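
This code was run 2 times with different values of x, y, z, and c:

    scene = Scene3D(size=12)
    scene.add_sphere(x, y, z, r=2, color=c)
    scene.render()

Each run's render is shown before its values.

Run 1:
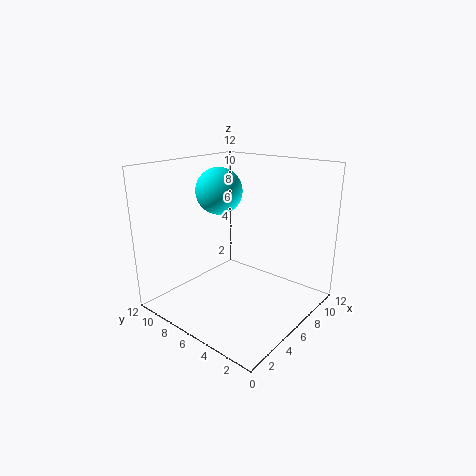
x = 6.5, y = 8.5, z = 9.5, c = 'cyan'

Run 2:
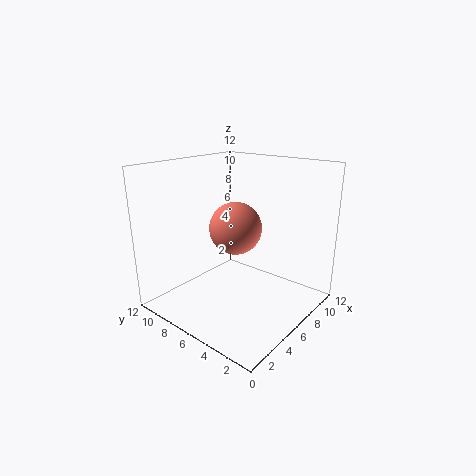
x = 4.5, y = 5, z = 7.5, c = 'salmon'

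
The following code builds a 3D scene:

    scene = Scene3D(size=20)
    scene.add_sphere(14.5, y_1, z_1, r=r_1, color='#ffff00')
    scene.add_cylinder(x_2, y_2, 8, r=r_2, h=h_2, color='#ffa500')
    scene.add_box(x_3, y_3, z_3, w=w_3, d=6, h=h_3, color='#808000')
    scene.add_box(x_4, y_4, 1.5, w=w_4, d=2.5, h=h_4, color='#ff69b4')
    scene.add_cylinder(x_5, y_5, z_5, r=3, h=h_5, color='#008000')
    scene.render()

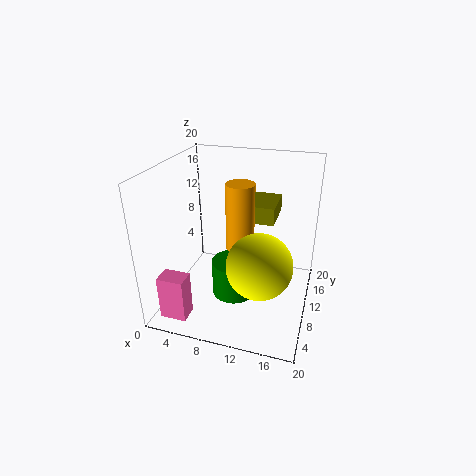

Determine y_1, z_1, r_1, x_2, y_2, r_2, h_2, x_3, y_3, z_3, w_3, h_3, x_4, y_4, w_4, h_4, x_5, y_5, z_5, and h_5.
y_1 = 4
z_1 = 10
r_1 = 4
x_2 = 10
y_2 = 11
r_2 = 2
h_2 = 9.5
x_3 = 8.5
y_3 = 12
z_3 = 11.5
w_3 = 6
h_3 = 2.5
x_4 = 2
y_4 = 1
w_4 = 3.5
h_4 = 6
x_5 = 10
y_5 = 8
z_5 = 2.5
h_5 = 5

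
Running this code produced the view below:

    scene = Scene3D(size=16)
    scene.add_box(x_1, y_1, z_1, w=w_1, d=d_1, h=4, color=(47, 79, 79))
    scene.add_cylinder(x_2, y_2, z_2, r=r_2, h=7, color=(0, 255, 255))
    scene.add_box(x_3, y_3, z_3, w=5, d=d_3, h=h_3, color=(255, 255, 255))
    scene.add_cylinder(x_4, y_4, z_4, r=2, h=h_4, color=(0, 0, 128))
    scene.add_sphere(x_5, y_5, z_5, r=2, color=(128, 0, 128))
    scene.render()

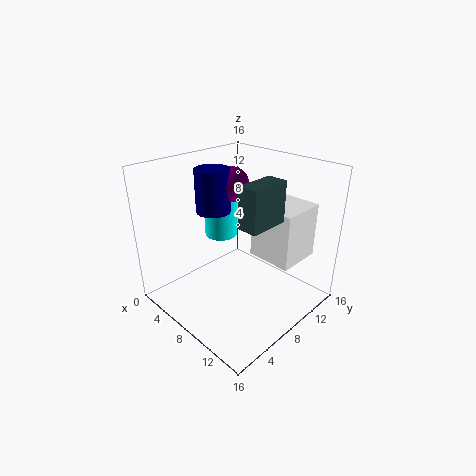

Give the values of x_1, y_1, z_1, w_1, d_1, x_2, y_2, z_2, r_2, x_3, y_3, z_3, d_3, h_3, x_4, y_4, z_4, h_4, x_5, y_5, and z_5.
x_1 = 12
y_1 = 4
z_1 = 12
w_1 = 2
d_1 = 4
x_2 = 3
y_2 = 10
z_2 = 6
r_2 = 2
x_3 = 9
y_3 = 9
z_3 = 6
d_3 = 5
h_3 = 6
x_4 = 4
y_4 = 8
z_4 = 10
h_4 = 5
x_5 = 5
y_5 = 10
z_5 = 13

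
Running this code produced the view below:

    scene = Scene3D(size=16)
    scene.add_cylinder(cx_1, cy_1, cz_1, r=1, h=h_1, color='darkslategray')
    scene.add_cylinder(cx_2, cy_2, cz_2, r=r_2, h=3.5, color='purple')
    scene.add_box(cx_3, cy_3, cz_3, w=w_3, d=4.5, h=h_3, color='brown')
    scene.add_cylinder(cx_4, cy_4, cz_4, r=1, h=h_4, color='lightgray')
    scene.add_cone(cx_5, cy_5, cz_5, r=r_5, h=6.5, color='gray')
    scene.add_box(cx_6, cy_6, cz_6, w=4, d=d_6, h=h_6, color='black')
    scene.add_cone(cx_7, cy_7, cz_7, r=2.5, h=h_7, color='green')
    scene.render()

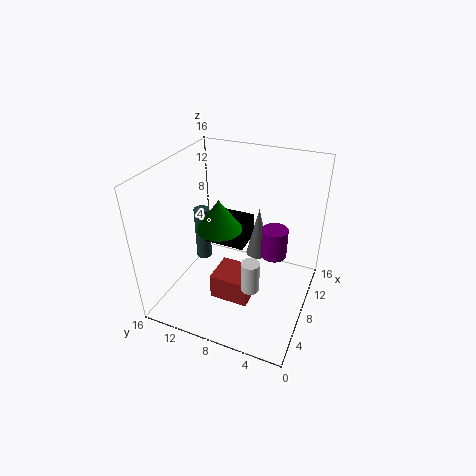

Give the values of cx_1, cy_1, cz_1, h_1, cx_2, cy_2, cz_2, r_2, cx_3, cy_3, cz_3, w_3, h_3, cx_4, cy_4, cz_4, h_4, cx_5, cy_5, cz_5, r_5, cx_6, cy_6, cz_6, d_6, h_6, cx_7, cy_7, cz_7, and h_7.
cx_1 = 11.5
cy_1 = 14.5
cz_1 = 1.5
h_1 = 7
cx_2 = 10.5
cy_2 = 4.5
cz_2 = 5
r_2 = 1.5
cx_3 = 5.5
cy_3 = 6
cz_3 = 0.5
w_3 = 4
h_3 = 3
cx_4 = 5.5
cy_4 = 5.5
cz_4 = 3.5
h_4 = 3.5
cx_5 = 13.5
cy_5 = 7.5
cz_5 = 2.5
r_5 = 1.5
cx_6 = 10.5
cy_6 = 8.5
cz_6 = 4.5
d_6 = 5
h_6 = 3
cx_7 = 7.5
cy_7 = 10
cz_7 = 9
h_7 = 3.5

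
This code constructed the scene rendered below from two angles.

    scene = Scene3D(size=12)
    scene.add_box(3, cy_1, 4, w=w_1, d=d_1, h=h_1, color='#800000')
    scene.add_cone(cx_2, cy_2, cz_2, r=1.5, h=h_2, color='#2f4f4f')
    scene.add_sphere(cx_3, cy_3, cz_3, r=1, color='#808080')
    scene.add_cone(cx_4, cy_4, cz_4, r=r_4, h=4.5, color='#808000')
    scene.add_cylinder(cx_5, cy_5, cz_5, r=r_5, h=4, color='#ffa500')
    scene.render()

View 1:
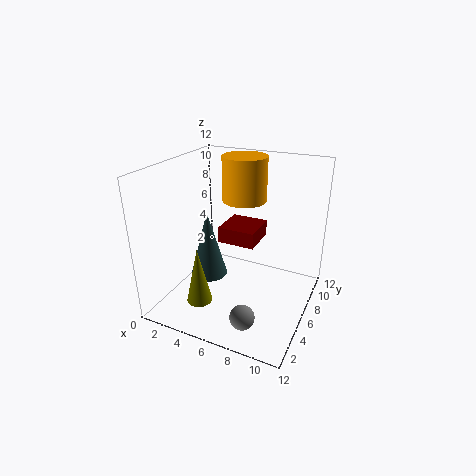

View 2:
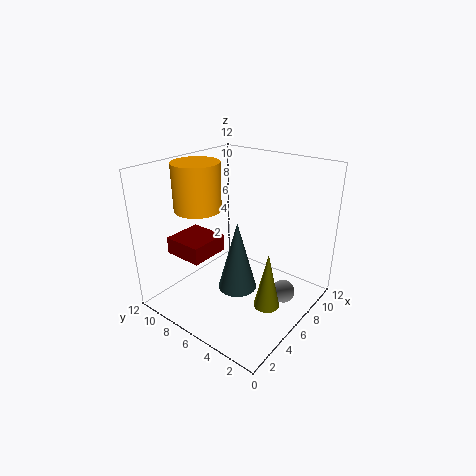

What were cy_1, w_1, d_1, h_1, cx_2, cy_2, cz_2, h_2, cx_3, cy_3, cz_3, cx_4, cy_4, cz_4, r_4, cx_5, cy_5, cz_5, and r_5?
cy_1 = 8
w_1 = 3.5
d_1 = 3.5
h_1 = 1.5
cx_2 = 4
cy_2 = 4.5
cz_2 = 3
h_2 = 5.5
cx_3 = 8
cy_3 = 2.5
cz_3 = 1
cx_4 = 4.5
cy_4 = 2
cz_4 = 2
r_4 = 1
cx_5 = 5
cy_5 = 9.5
cz_5 = 8
r_5 = 2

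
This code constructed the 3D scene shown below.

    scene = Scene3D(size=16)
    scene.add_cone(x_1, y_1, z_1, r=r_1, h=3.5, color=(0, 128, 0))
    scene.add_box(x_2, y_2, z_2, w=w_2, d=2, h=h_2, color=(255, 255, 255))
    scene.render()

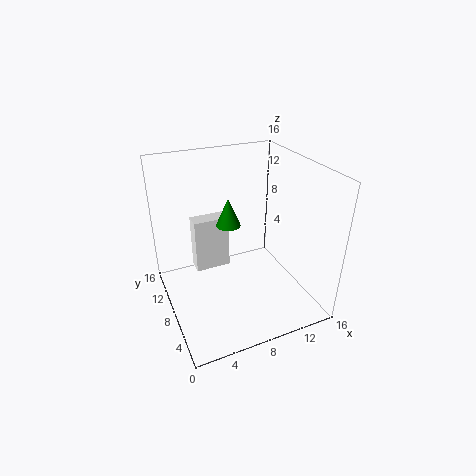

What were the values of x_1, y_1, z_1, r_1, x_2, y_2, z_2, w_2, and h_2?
x_1 = 8.5, y_1 = 12, z_1 = 7.5, r_1 = 1.5, x_2 = 4.5, y_2 = 13, z_2 = 1, w_2 = 4.5, h_2 = 7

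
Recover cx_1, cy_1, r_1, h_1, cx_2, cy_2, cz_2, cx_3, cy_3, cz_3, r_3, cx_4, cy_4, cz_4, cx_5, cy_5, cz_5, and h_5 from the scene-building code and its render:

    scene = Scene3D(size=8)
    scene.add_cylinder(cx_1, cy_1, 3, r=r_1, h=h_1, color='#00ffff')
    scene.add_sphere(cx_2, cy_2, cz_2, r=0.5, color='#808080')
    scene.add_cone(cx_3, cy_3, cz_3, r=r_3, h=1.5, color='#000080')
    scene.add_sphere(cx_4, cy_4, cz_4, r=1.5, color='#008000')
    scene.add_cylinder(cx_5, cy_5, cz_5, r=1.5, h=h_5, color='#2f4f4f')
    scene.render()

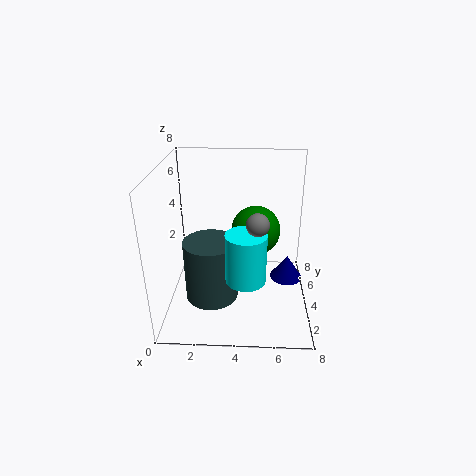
cx_1 = 4.5; cy_1 = 1.5; r_1 = 1; h_1 = 2.5; cx_2 = 5; cy_2 = 0.5; cz_2 = 6.5; cx_3 = 7; cy_3 = 5.5; cz_3 = 0.5; r_3 = 1; cx_4 = 5; cy_4 = 6; cz_4 = 3.5; cx_5 = 2.5; cy_5 = 3.5; cz_5 = 0.5; h_5 = 3.5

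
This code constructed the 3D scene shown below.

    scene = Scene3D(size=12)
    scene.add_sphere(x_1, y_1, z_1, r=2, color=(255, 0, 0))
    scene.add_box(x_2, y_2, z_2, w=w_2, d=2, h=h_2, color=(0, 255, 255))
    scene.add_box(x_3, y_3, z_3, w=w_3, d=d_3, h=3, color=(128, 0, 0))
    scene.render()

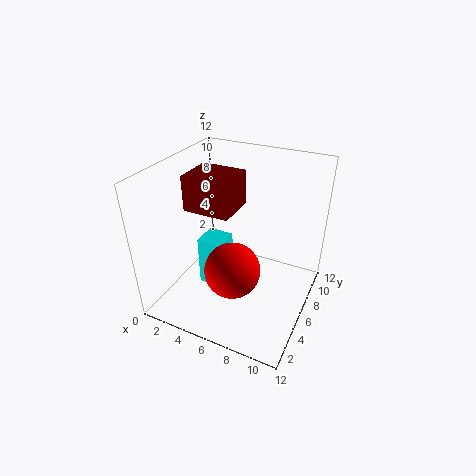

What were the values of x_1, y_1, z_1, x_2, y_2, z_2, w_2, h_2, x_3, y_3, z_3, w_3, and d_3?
x_1 = 7.5, y_1 = 2, z_1 = 6, x_2 = 4, y_2 = 3, z_2 = 3, w_2 = 2, h_2 = 4, x_3 = 1.5, y_3 = 5, z_3 = 8, w_3 = 4, d_3 = 3.5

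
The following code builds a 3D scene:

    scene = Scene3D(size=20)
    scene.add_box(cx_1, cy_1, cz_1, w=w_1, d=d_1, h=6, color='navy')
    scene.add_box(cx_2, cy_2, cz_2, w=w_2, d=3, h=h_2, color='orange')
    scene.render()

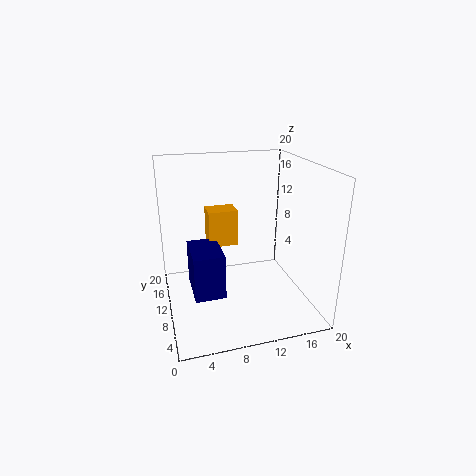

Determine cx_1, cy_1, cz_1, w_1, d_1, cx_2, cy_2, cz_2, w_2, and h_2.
cx_1 = 3, cy_1 = 5, cz_1 = 4, w_1 = 4, d_1 = 6, cx_2 = 6, cy_2 = 10, cz_2 = 9, w_2 = 4, h_2 = 5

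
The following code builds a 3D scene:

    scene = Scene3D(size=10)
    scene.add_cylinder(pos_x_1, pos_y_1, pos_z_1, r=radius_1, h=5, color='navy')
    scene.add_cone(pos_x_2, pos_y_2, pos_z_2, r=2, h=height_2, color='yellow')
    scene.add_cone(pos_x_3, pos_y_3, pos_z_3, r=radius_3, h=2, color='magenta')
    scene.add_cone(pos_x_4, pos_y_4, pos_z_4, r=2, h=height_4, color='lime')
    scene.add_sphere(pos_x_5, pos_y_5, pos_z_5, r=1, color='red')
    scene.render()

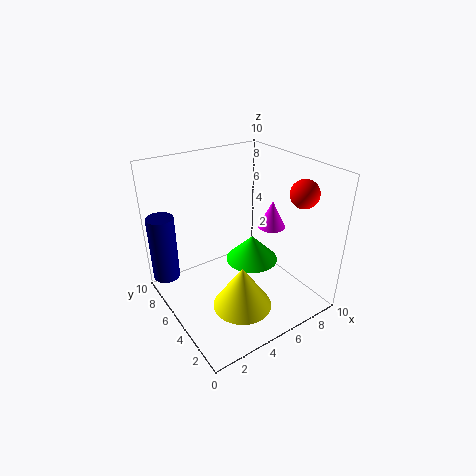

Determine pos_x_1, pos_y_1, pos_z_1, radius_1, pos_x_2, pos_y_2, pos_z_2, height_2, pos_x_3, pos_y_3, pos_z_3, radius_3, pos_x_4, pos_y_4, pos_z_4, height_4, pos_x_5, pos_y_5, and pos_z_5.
pos_x_1 = 1; pos_y_1 = 9; pos_z_1 = 1; radius_1 = 1; pos_x_2 = 4; pos_y_2 = 3; pos_z_2 = 1; height_2 = 3; pos_x_3 = 8; pos_y_3 = 5; pos_z_3 = 5; radius_3 = 1; pos_x_4 = 7; pos_y_4 = 6; pos_z_4 = 2; height_4 = 2; pos_x_5 = 9; pos_y_5 = 3; pos_z_5 = 8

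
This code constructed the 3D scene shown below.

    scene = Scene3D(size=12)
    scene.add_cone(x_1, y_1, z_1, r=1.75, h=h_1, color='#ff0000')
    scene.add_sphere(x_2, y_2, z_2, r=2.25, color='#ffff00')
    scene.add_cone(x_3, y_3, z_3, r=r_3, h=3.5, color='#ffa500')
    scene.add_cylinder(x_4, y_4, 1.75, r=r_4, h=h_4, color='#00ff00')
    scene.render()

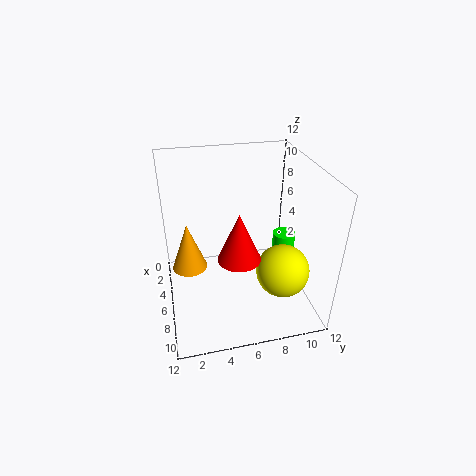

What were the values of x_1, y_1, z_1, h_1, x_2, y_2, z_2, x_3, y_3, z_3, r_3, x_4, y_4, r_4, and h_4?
x_1 = 7.5; y_1 = 5.75; z_1 = 5; h_1 = 4; x_2 = 7.75; y_2 = 9.5; z_2 = 3.25; x_3 = 8.5; y_3 = 1.75; z_3 = 5.75; r_3 = 1.25; x_4 = 5; y_4 = 10.5; r_4 = 1; h_4 = 3.5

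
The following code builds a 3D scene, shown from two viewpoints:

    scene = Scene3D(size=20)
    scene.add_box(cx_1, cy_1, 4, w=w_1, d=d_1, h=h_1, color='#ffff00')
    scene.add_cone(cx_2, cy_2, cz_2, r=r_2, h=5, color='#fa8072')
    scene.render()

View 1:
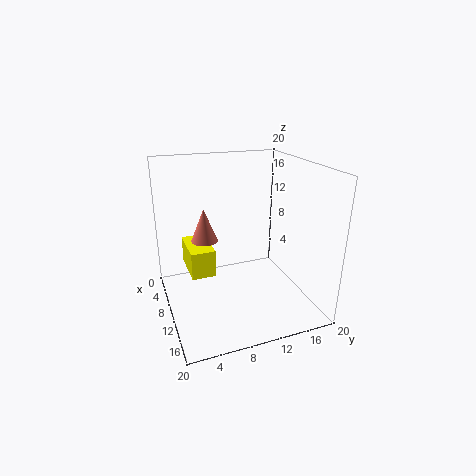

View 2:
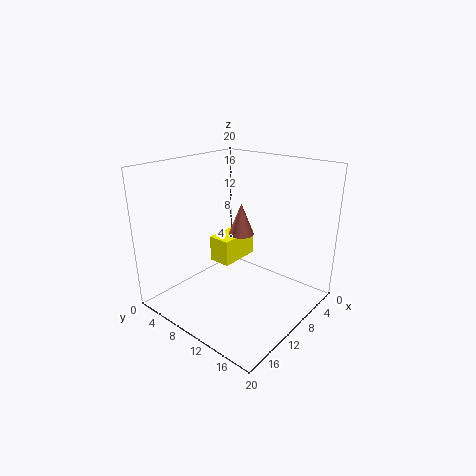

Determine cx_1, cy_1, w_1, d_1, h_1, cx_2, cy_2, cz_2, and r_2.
cx_1 = 2.5
cy_1 = 3.5
w_1 = 6.5
d_1 = 3.5
h_1 = 4
cx_2 = 5
cy_2 = 6.5
cz_2 = 8
r_2 = 2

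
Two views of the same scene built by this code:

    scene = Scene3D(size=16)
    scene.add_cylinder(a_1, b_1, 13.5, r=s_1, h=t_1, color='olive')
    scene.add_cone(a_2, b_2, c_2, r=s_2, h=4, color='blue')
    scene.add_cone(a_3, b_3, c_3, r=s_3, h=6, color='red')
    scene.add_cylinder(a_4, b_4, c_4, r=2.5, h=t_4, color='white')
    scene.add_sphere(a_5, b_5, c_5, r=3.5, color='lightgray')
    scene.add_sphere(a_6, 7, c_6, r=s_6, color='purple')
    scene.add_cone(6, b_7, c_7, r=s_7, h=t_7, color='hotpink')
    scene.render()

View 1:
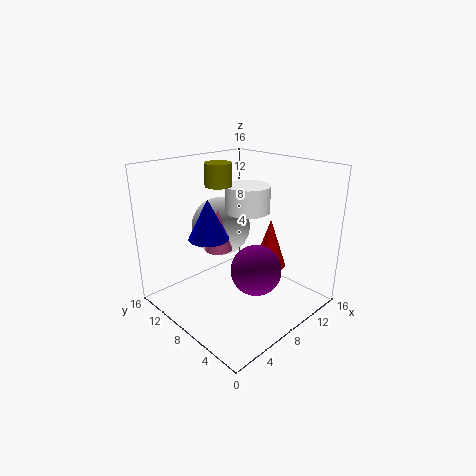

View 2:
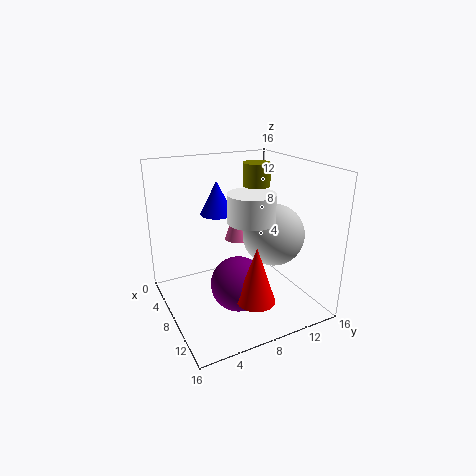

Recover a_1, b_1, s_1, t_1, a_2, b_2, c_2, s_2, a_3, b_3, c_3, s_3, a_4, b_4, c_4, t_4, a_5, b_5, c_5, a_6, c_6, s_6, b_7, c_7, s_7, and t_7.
a_1 = 7.5
b_1 = 10.5
s_1 = 1.5
t_1 = 2.5
a_2 = 3.5
b_2 = 7.5
c_2 = 9.5
s_2 = 2
a_3 = 13
b_3 = 7.5
c_3 = 3
s_3 = 2
a_4 = 10
b_4 = 8.5
c_4 = 10.5
t_4 = 3
a_5 = 9
b_5 = 12
c_5 = 8
a_6 = 10
c_6 = 3.5
s_6 = 3
b_7 = 9
c_7 = 7
s_7 = 1.5
t_7 = 4.5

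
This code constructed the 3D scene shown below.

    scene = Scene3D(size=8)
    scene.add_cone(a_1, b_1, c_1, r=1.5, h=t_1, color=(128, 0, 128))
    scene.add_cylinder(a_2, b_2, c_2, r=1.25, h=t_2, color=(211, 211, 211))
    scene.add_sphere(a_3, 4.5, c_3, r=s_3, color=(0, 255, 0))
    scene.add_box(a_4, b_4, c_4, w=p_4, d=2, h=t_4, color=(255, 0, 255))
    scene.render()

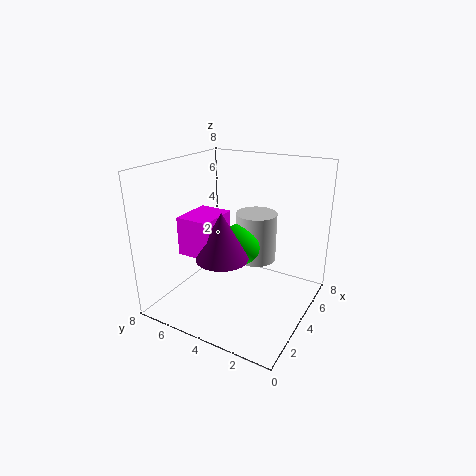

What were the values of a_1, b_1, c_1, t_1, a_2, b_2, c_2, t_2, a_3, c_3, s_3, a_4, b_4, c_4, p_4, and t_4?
a_1 = 3.5
b_1 = 4.75
c_1 = 2.75
t_1 = 2.75
a_2 = 6.25
b_2 = 4
c_2 = 1.75
t_2 = 3
a_3 = 5.25
c_3 = 3
s_3 = 1.25
a_4 = 2.75
b_4 = 5.25
c_4 = 2.75
p_4 = 2.5
t_4 = 2.25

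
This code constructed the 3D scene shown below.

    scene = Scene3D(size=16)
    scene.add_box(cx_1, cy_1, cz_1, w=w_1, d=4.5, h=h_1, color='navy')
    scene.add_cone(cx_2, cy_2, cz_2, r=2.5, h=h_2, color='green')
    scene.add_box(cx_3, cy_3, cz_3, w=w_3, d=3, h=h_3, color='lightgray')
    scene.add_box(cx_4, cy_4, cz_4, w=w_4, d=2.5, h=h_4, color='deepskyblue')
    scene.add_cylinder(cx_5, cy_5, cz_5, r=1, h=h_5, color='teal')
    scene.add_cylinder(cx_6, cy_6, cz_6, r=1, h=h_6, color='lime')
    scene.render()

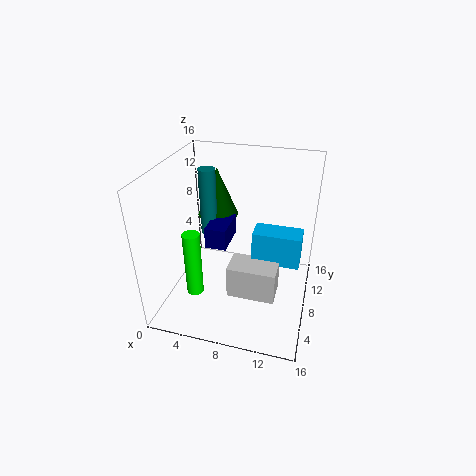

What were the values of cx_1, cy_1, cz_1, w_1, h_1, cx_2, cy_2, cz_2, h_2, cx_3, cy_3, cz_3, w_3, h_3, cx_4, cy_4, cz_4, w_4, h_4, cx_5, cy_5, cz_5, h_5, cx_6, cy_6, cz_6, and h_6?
cx_1 = 4; cy_1 = 8; cz_1 = 6; w_1 = 2.5; h_1 = 2.5; cx_2 = 4; cy_2 = 13; cz_2 = 8; h_2 = 6; cx_3 = 8; cy_3 = 3.5; cz_3 = 3.5; w_3 = 5; h_3 = 3.5; cx_4 = 10; cy_4 = 6; cz_4 = 6.5; w_4 = 5; h_4 = 3.5; cx_5 = 3.5; cy_5 = 11; cz_5 = 6.5; h_5 = 8; cx_6 = 3; cy_6 = 6.5; cz_6 = 0.5; h_6 = 8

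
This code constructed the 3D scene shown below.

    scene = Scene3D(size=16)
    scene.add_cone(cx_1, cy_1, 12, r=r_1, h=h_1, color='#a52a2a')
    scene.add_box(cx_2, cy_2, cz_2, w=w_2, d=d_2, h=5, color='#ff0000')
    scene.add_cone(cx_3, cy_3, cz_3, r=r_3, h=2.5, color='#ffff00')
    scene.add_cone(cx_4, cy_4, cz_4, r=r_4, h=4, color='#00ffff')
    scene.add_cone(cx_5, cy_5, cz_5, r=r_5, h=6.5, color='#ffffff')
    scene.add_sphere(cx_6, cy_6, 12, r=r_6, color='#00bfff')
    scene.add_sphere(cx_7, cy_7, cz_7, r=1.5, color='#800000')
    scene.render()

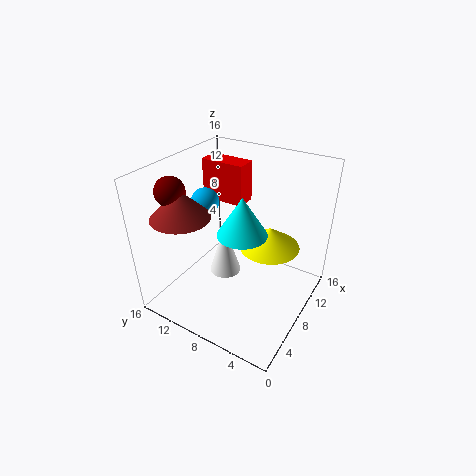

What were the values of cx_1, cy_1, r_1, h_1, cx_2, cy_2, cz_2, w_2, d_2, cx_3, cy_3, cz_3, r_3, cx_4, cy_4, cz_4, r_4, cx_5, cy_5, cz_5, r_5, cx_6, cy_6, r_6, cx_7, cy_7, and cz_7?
cx_1 = 3, cy_1 = 11.5, r_1 = 3, h_1 = 3, cx_2 = 12, cy_2 = 10, cz_2 = 9.5, w_2 = 2.5, d_2 = 5.5, cx_3 = 11, cy_3 = 5.5, cz_3 = 6, r_3 = 3.5, cx_4 = 5.5, cy_4 = 6, cz_4 = 10.5, r_4 = 2.5, cx_5 = 10.5, cy_5 = 11.5, cz_5 = 0.5, r_5 = 2, cx_6 = 7, cy_6 = 11.5, r_6 = 1.5, cx_7 = 3, cy_7 = 12.5, cz_7 = 14.5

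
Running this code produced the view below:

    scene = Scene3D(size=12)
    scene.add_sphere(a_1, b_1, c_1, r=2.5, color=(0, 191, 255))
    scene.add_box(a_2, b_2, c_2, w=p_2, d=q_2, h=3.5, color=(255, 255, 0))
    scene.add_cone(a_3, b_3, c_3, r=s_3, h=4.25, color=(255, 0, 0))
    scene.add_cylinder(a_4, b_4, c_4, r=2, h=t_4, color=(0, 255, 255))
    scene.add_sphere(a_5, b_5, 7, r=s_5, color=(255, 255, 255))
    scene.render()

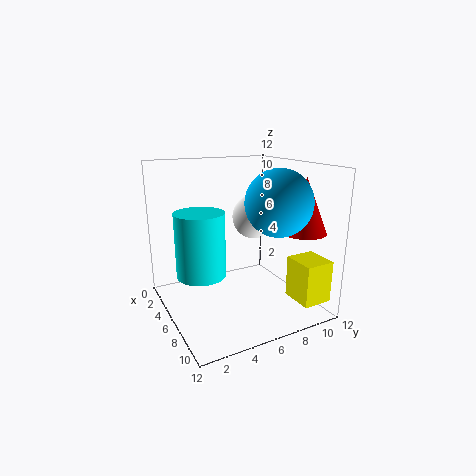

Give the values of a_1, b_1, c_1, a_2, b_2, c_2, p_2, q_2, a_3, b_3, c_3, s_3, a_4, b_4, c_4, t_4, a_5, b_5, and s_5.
a_1 = 9.5
b_1 = 7.5
c_1 = 9.5
a_2 = 8.25
b_2 = 9.5
c_2 = 1
p_2 = 2.75
q_2 = 2.5
a_3 = 9.75
b_3 = 9.75
c_3 = 7
s_3 = 1.75
a_4 = 5.75
b_4 = 2.75
c_4 = 3.25
t_4 = 5.25
a_5 = 4
b_5 = 8.75
s_5 = 2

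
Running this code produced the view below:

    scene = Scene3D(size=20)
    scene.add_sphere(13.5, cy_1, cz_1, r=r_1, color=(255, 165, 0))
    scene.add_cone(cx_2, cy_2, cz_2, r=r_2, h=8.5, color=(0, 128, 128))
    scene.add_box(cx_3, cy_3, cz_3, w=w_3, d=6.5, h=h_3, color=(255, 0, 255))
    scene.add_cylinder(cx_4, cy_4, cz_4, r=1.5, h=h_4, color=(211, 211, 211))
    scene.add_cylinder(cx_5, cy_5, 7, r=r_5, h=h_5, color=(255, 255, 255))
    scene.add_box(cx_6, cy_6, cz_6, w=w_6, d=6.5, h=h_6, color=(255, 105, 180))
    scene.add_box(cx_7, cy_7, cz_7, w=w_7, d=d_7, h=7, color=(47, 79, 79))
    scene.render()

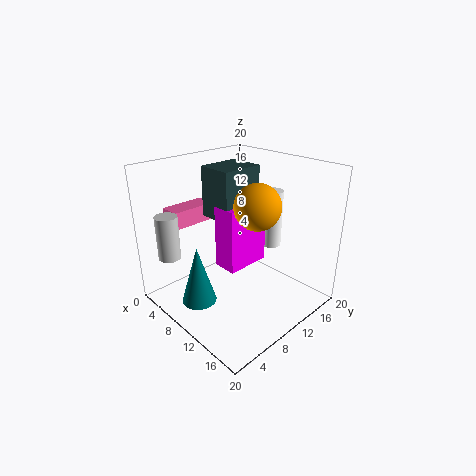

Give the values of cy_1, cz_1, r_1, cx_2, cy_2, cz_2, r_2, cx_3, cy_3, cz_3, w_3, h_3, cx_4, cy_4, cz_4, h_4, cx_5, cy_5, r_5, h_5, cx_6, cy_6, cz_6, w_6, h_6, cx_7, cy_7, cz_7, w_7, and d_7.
cy_1 = 10, cz_1 = 15.5, r_1 = 3, cx_2 = 7, cy_2 = 5, cz_2 = 0.5, r_2 = 2.5, cx_3 = 7.5, cy_3 = 8, cz_3 = 5.5, w_3 = 3.5, h_3 = 9, cx_4 = 5, cy_4 = 2, cz_4 = 8, h_4 = 6, cx_5 = 10.5, cy_5 = 16.5, r_5 = 1.5, h_5 = 8.5, cx_6 = 1, cy_6 = 4, cz_6 = 11, w_6 = 3, h_6 = 2.5, cx_7 = 5, cy_7 = 8, cz_7 = 12.5, w_7 = 5, d_7 = 6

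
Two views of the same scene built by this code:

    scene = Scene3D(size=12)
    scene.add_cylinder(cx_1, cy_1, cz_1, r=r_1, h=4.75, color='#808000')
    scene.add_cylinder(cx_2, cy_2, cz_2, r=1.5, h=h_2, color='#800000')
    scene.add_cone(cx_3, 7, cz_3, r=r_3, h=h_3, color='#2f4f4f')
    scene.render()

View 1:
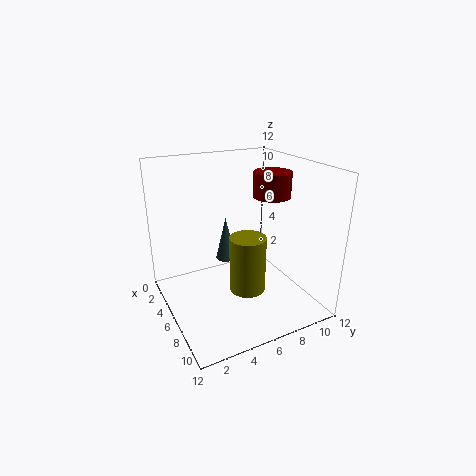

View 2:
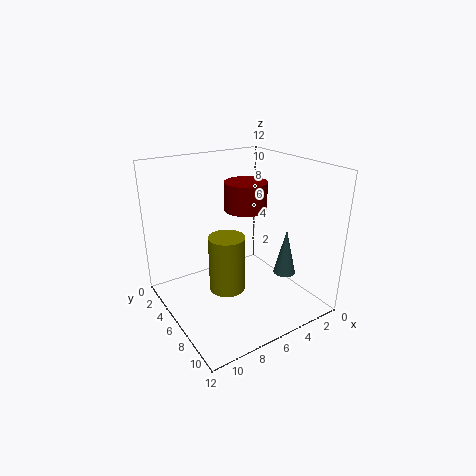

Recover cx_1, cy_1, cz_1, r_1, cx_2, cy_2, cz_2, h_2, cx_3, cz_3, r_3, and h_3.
cx_1 = 7.25; cy_1 = 6.25; cz_1 = 1.75; r_1 = 1.5; cx_2 = 7; cy_2 = 8.5; cz_2 = 9.5; h_2 = 2; cx_3 = 1.5; cz_3 = 1.75; r_3 = 1; h_3 = 4.25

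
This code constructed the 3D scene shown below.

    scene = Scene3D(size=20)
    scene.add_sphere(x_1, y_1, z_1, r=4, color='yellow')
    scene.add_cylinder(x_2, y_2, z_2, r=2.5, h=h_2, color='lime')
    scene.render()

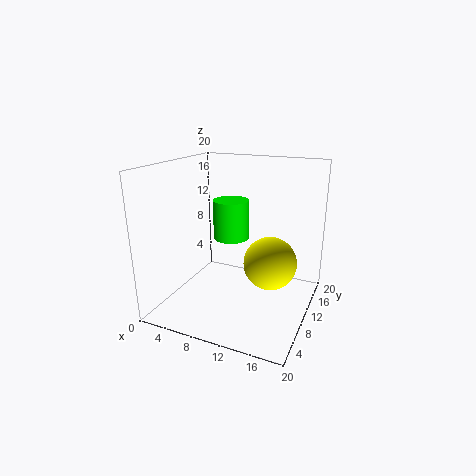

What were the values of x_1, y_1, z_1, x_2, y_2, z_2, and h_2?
x_1 = 13.5; y_1 = 14; z_1 = 5; x_2 = 8.5; y_2 = 11; z_2 = 9.5; h_2 = 5.5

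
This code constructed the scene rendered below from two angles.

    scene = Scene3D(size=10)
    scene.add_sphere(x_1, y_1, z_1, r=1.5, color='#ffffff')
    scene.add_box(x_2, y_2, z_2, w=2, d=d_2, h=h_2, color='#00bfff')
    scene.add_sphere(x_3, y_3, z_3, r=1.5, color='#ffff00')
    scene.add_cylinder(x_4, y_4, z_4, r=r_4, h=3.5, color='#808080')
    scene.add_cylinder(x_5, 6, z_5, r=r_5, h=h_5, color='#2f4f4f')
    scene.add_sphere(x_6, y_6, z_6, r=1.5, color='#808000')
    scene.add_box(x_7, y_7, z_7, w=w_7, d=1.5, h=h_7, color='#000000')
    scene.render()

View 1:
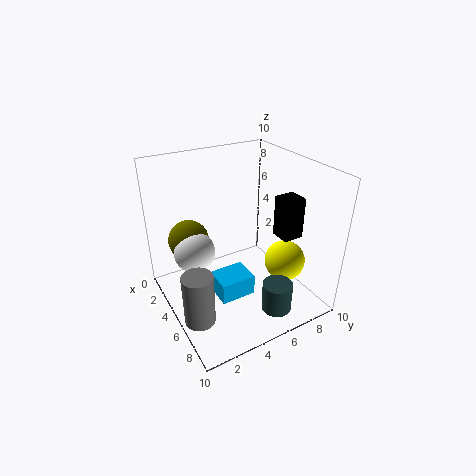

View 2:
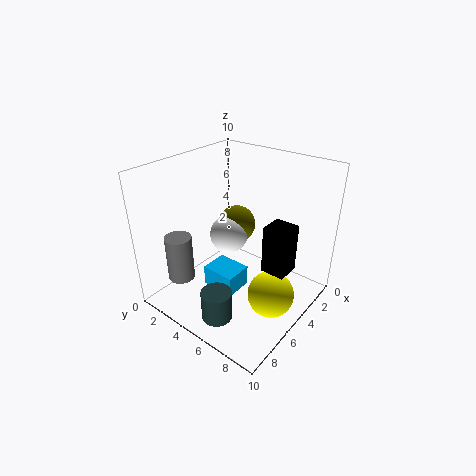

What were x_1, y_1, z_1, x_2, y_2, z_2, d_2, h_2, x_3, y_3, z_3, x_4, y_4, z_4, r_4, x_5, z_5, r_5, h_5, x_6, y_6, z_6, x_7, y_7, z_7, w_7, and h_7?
x_1 = 3; y_1 = 2.5; z_1 = 3.5; x_2 = 4.5; y_2 = 3; z_2 = 1; d_2 = 2.5; h_2 = 1.5; x_3 = 6; y_3 = 8.5; z_3 = 2.5; x_4 = 7; y_4 = 1; z_4 = 1; r_4 = 1; x_5 = 8.5; z_5 = 1; r_5 = 1; h_5 = 2; x_6 = 2; y_6 = 2.5; z_6 = 4; x_7 = 5; y_7 = 8; z_7 = 4.5; w_7 = 1.5; h_7 = 3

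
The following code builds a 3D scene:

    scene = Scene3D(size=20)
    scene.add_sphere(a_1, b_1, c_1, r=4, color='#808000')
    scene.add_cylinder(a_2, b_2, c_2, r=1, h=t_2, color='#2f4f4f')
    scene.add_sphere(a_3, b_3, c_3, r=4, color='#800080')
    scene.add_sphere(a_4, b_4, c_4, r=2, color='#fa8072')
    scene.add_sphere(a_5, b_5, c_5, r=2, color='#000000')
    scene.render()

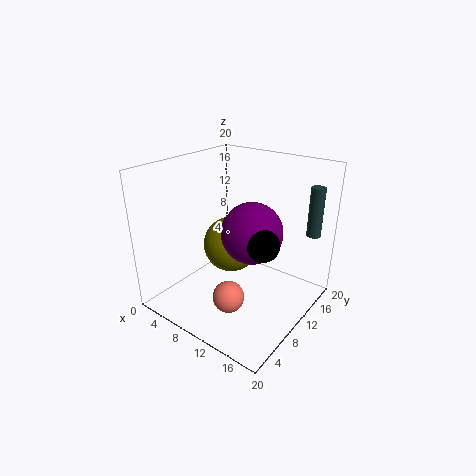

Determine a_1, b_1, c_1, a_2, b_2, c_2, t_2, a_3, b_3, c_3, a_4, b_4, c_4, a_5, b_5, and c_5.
a_1 = 8; b_1 = 11; c_1 = 8; a_2 = 18; b_2 = 17; c_2 = 10; t_2 = 7; a_3 = 13; b_3 = 9; c_3 = 12; a_4 = 13; b_4 = 4; c_4 = 5; a_5 = 16; b_5 = 7; c_5 = 12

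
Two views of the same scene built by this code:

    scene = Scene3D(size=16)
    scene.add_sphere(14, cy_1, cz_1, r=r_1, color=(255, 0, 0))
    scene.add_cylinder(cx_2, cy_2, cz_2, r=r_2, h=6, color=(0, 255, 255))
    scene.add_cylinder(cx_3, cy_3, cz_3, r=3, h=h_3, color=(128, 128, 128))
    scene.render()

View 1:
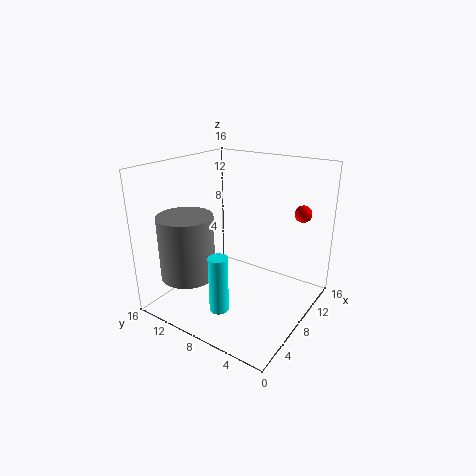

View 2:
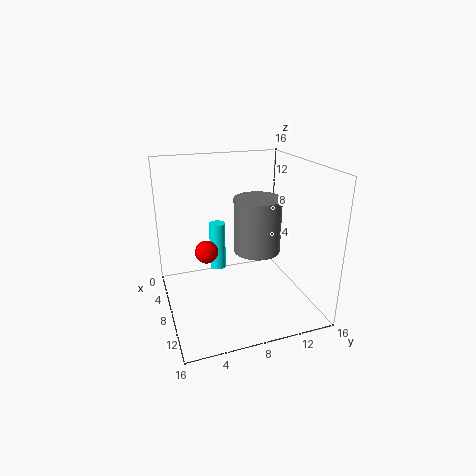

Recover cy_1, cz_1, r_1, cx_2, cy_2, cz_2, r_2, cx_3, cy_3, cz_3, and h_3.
cy_1 = 3; cz_1 = 10; r_1 = 1; cx_2 = 3; cy_2 = 7; cz_2 = 2; r_2 = 1; cx_3 = 4; cy_3 = 12; cz_3 = 4; h_3 = 7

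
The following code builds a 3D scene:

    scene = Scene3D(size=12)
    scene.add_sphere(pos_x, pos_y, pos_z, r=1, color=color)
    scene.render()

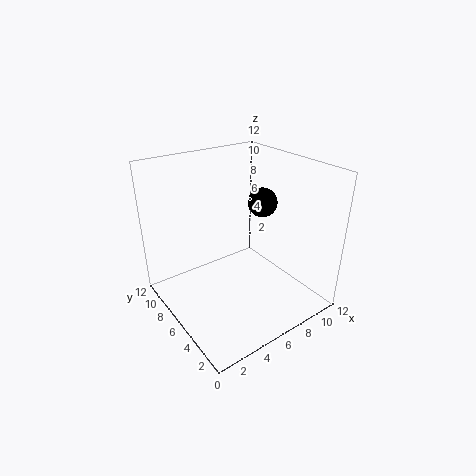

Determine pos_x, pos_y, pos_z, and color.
pos_x = 5.5, pos_y = 2.5, pos_z = 10.5, color = 'black'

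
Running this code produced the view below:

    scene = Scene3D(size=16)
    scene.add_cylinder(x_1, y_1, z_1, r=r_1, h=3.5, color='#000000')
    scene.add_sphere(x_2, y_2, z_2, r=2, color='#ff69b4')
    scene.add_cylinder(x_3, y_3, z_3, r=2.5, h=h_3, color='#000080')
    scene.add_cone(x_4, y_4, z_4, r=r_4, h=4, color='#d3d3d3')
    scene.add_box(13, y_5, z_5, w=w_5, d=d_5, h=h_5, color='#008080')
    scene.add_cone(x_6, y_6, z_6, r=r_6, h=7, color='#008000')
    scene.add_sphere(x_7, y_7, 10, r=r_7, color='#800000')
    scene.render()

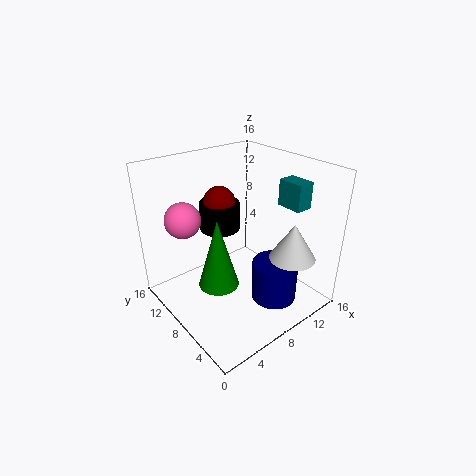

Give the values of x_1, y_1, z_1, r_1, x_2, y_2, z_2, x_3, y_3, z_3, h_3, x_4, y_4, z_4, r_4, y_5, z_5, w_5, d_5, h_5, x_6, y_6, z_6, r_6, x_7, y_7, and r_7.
x_1 = 9.5, y_1 = 13.5, z_1 = 6.5, r_1 = 2.5, x_2 = 3.5, y_2 = 12, z_2 = 10, x_3 = 10, y_3 = 4, z_3 = 1.5, h_3 = 4.5, x_4 = 11.5, y_4 = 3, z_4 = 6.5, r_4 = 2.5, y_5 = 4, z_5 = 11, w_5 = 2, d_5 = 3, h_5 = 3, x_6 = 3.5, y_6 = 5.5, z_6 = 5.5, r_6 = 2, x_7 = 9.5, y_7 = 13.5, r_7 = 2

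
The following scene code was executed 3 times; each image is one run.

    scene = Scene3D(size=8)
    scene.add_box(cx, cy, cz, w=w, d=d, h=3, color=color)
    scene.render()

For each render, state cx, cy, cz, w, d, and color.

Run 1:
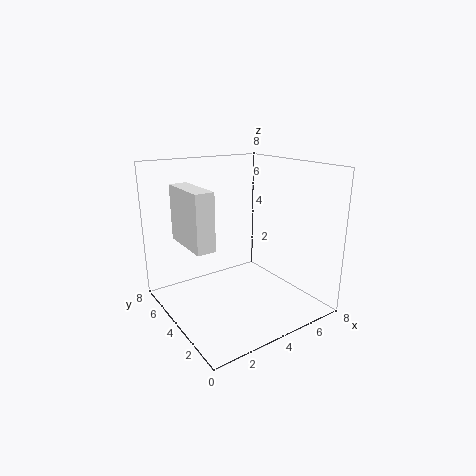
cx = 1, cy = 3, cz = 4, w = 1, d = 3, color = 'white'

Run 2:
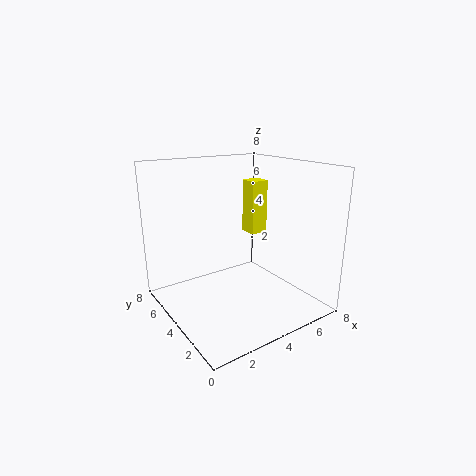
cx = 5, cy = 4, cz = 4, w = 1, d = 1, color = 'yellow'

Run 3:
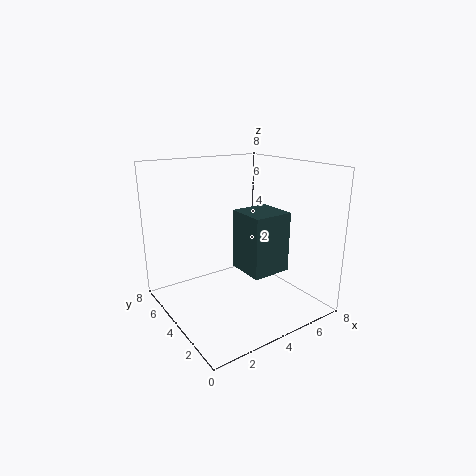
cx = 3, cy = 1, cz = 3, w = 2, d = 2, color = 'darkslategray'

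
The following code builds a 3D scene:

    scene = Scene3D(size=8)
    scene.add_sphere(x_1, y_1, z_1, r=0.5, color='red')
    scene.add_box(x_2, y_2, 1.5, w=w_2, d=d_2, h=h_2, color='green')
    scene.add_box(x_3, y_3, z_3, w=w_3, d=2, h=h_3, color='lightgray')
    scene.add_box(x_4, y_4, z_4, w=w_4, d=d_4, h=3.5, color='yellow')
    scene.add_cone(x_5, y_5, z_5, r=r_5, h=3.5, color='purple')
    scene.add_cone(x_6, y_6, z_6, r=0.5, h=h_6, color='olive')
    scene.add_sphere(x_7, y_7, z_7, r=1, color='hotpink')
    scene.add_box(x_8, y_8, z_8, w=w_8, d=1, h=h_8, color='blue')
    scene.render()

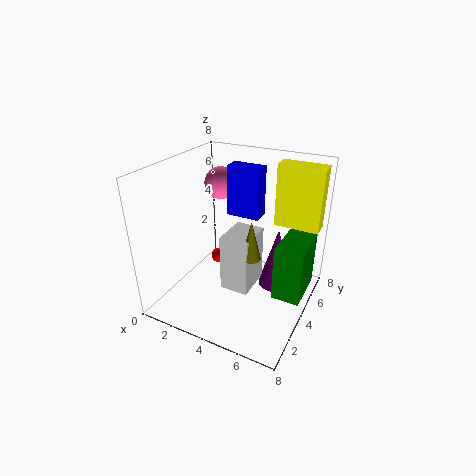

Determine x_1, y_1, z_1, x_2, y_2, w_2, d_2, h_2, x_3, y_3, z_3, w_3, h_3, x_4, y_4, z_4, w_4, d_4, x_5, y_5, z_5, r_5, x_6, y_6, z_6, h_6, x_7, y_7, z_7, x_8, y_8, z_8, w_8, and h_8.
x_1 = 1.5
y_1 = 6
z_1 = 1
x_2 = 6.5
y_2 = 3
w_2 = 1.5
d_2 = 2.5
h_2 = 3
x_3 = 4
y_3 = 2
z_3 = 2
w_3 = 1.5
h_3 = 3
x_4 = 5.5
y_4 = 5.5
z_4 = 4.5
w_4 = 2.5
d_4 = 1
x_5 = 6
y_5 = 5
z_5 = 1
r_5 = 1
x_6 = 5.5
y_6 = 2.5
z_6 = 4
h_6 = 2
x_7 = 1.5
y_7 = 6.5
z_7 = 6
x_8 = 2.5
y_8 = 5.5
z_8 = 4.5
w_8 = 2
h_8 = 3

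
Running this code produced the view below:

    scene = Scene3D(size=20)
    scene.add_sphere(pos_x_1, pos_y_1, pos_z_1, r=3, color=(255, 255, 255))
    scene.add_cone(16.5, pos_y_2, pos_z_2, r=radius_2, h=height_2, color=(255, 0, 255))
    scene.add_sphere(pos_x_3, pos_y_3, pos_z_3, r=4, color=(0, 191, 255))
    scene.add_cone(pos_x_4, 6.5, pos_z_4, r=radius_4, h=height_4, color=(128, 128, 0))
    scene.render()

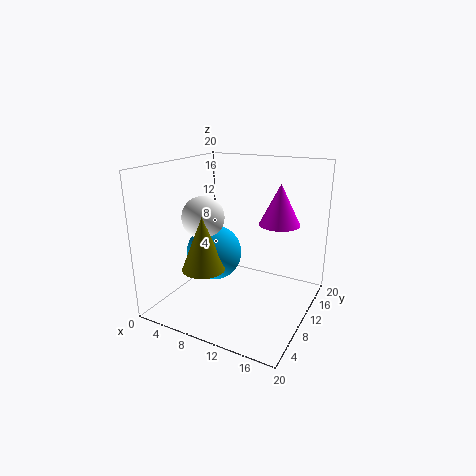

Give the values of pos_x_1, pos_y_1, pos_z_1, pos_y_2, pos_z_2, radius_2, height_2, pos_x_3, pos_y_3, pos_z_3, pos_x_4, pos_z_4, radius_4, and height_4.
pos_x_1 = 5, pos_y_1 = 9, pos_z_1 = 12.5, pos_y_2 = 8.5, pos_z_2 = 13.5, radius_2 = 2.5, height_2 = 5, pos_x_3 = 6, pos_y_3 = 10, pos_z_3 = 7, pos_x_4 = 6.5, pos_z_4 = 6, radius_4 = 3, height_4 = 7.5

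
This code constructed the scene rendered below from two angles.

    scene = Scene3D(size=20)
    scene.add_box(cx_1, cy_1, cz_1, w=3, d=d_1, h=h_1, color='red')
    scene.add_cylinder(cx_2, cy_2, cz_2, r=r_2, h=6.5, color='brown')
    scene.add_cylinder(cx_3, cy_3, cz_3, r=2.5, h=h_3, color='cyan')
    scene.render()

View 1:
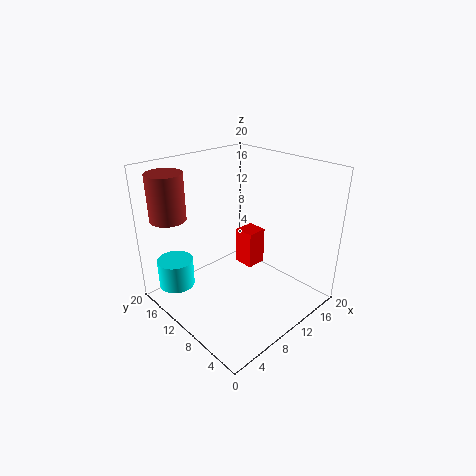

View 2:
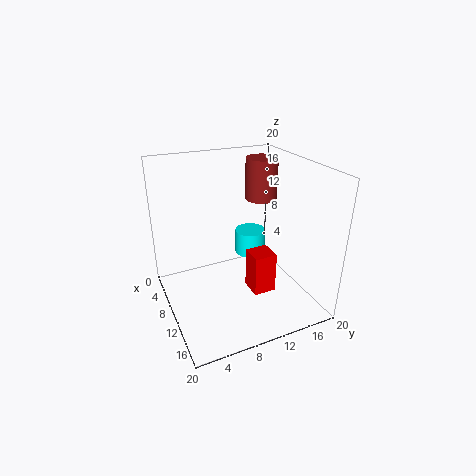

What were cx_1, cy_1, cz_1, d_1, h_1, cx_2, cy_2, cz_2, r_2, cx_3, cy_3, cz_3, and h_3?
cx_1 = 12.5; cy_1 = 10; cz_1 = 4; d_1 = 3; h_1 = 5.5; cx_2 = 3.5; cy_2 = 17; cz_2 = 12.5; r_2 = 2.5; cx_3 = 3; cy_3 = 15.5; cz_3 = 3; h_3 = 4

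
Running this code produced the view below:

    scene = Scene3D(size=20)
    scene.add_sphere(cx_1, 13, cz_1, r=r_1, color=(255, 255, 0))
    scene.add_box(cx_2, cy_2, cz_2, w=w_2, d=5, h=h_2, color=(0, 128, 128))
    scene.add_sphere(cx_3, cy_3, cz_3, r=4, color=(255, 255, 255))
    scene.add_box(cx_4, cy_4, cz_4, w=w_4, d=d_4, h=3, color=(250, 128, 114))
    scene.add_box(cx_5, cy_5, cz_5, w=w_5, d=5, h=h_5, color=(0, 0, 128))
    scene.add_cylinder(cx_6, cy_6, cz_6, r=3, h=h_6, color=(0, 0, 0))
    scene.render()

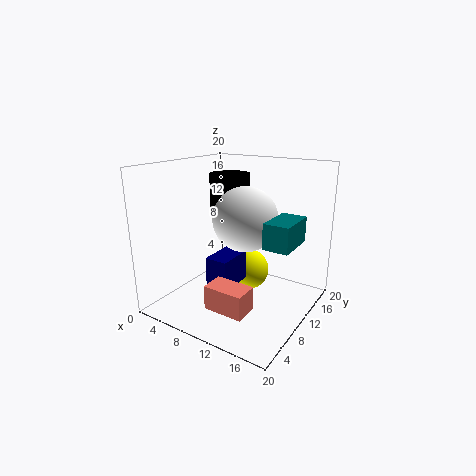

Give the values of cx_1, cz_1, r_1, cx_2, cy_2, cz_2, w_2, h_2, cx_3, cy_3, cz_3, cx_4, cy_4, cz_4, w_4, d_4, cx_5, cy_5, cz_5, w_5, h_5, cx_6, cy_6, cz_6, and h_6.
cx_1 = 10
cz_1 = 4
r_1 = 3
cx_2 = 17
cy_2 = 4
cz_2 = 12
w_2 = 3
h_2 = 3
cx_3 = 13
cy_3 = 7
cz_3 = 14
cx_4 = 11
cy_4 = 1
cz_4 = 4
w_4 = 5
d_4 = 3
cx_5 = 9
cy_5 = 4
cz_5 = 5
w_5 = 3
h_5 = 4
cx_6 = 6
cy_6 = 14
cz_6 = 12
h_6 = 6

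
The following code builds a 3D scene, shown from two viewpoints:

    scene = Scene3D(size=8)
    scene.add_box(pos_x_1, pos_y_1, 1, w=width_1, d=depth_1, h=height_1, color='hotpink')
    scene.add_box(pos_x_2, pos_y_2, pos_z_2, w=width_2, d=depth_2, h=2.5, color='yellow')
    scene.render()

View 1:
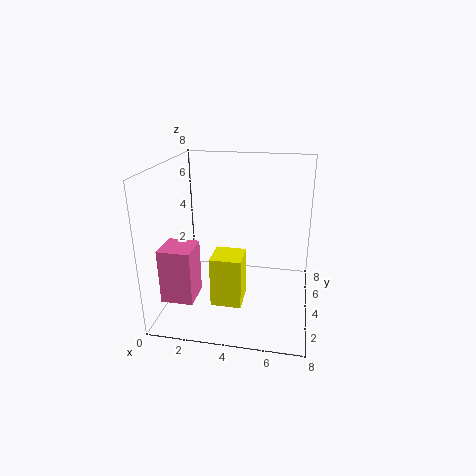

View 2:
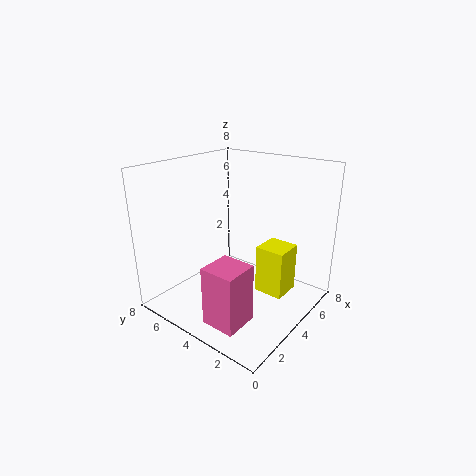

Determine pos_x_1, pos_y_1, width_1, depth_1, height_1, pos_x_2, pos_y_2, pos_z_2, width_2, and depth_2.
pos_x_1 = 0.25, pos_y_1 = 1.5, width_1 = 1.75, depth_1 = 1.75, height_1 = 3, pos_x_2 = 3.25, pos_y_2 = 0.75, pos_z_2 = 1.75, width_2 = 1.5, depth_2 = 1.5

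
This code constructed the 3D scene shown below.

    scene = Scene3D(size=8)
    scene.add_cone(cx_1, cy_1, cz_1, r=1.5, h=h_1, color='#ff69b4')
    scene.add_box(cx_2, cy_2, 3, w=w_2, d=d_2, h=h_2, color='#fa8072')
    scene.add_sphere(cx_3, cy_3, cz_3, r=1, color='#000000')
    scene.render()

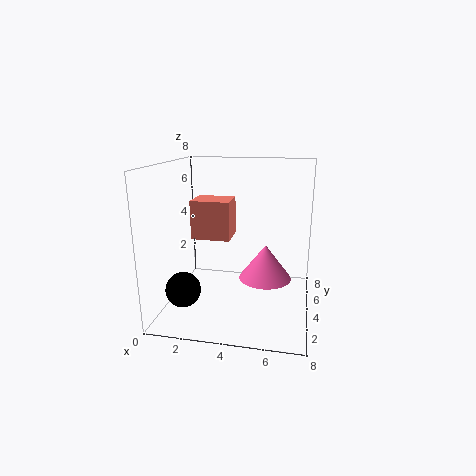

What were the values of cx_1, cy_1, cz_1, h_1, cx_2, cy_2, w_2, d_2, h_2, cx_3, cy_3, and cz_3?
cx_1 = 5.5; cy_1 = 4.5; cz_1 = 1.5; h_1 = 2; cx_2 = 0.5; cy_2 = 6; w_2 = 2.5; d_2 = 2; h_2 = 2.5; cx_3 = 1; cy_3 = 3; cz_3 = 1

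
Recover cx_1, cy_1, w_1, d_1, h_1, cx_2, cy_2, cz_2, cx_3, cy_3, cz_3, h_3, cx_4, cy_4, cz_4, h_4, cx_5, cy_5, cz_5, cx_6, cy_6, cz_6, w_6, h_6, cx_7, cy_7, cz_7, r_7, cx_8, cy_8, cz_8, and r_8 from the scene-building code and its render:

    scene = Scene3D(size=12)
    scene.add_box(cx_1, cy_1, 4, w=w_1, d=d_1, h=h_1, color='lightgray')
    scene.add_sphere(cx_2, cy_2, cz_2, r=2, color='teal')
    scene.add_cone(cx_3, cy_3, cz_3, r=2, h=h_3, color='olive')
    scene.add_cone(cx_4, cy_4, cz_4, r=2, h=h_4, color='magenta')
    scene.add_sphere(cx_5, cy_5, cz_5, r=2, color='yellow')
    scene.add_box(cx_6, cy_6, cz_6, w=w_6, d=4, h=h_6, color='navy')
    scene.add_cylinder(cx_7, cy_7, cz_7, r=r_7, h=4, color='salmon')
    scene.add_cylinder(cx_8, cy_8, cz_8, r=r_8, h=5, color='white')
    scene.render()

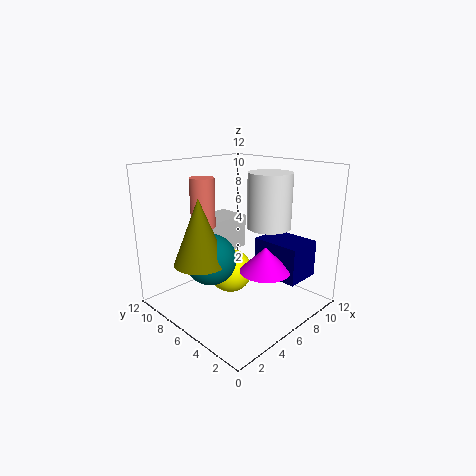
cx_1 = 5
cy_1 = 8
w_1 = 4
d_1 = 3
h_1 = 3
cx_2 = 3
cy_2 = 6
cz_2 = 5
cx_3 = 2
cy_3 = 6
cz_3 = 5
h_3 = 5
cx_4 = 6
cy_4 = 3
cz_4 = 4
h_4 = 2
cx_5 = 7
cy_5 = 8
cz_5 = 2
cx_6 = 7
cy_6 = 1
cz_6 = 3
w_6 = 3
h_6 = 3
cx_7 = 4
cy_7 = 8
cz_7 = 7
r_7 = 1
cx_8 = 10
cy_8 = 6
cz_8 = 6
r_8 = 2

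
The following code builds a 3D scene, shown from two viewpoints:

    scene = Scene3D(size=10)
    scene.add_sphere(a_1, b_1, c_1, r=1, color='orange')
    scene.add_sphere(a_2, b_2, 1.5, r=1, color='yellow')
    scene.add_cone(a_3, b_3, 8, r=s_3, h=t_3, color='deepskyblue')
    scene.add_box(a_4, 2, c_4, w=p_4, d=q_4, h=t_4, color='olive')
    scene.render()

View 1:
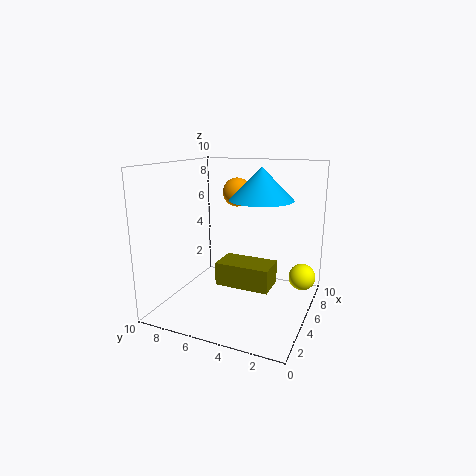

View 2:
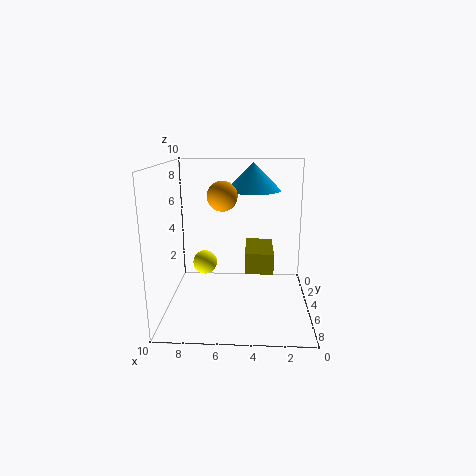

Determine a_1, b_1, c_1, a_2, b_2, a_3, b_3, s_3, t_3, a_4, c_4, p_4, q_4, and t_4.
a_1 = 6
b_1 = 5.5
c_1 = 8
a_2 = 8
b_2 = 1
a_3 = 4
b_3 = 3
s_3 = 2
t_3 = 2
a_4 = 2.5
c_4 = 2.5
p_4 = 2
q_4 = 3.5
t_4 = 1.5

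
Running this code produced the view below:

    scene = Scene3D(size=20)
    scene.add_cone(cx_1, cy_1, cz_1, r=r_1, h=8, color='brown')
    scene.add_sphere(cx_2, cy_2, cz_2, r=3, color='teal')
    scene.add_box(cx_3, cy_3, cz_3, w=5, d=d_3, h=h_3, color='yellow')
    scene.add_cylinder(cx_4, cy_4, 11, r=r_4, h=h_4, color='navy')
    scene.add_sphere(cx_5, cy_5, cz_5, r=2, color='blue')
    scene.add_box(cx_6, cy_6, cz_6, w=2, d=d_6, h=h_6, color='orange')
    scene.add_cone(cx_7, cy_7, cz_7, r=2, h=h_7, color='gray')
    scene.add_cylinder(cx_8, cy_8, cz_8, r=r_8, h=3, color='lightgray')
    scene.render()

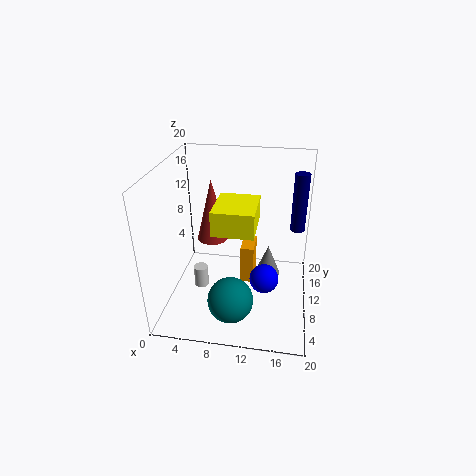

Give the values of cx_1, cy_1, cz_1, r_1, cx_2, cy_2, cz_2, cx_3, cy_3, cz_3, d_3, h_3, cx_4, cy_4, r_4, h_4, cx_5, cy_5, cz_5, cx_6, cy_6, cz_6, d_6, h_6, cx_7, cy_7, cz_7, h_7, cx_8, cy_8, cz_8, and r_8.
cx_1 = 7
cy_1 = 8
cz_1 = 11
r_1 = 2
cx_2 = 10
cy_2 = 4
cz_2 = 4
cx_3 = 8
cy_3 = 3
cz_3 = 14
d_3 = 6
h_3 = 3
cx_4 = 18
cy_4 = 12
r_4 = 1
h_4 = 8
cx_5 = 14
cy_5 = 8
cz_5 = 5
cx_6 = 10
cy_6 = 12
cz_6 = 1
d_6 = 4
h_6 = 6
cx_7 = 14
cy_7 = 15
cz_7 = 1
h_7 = 5
cx_8 = 5
cy_8 = 8
cz_8 = 3
r_8 = 1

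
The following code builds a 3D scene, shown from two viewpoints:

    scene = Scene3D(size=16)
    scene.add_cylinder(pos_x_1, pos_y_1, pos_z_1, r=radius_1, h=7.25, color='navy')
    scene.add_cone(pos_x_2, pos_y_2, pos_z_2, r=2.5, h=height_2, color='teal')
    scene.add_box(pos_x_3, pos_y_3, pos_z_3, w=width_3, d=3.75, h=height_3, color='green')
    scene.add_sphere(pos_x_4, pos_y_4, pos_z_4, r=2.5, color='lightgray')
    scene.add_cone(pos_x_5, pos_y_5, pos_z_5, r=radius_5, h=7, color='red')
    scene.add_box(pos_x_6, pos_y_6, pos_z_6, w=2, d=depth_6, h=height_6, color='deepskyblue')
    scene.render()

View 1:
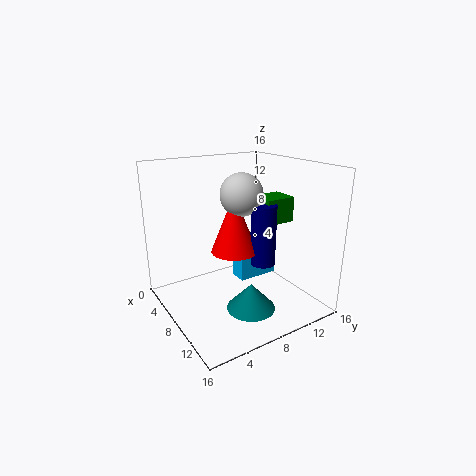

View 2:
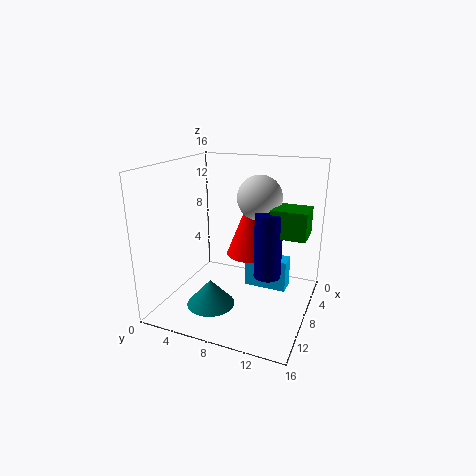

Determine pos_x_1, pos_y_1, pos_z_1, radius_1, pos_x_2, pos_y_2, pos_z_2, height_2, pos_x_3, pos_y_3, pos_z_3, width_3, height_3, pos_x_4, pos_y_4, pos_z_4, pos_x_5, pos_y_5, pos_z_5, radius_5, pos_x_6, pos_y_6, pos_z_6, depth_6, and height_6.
pos_x_1 = 8; pos_y_1 = 11.5; pos_z_1 = 4; radius_1 = 1.5; pos_x_2 = 12.5; pos_y_2 = 6.75; pos_z_2 = 2; height_2 = 2.75; pos_x_3 = 5.25; pos_y_3 = 11.75; pos_z_3 = 8.75; width_3 = 3.25; height_3 = 3; pos_x_4 = 6; pos_y_4 = 9.75; pos_z_4 = 12.25; pos_x_5 = 6; pos_y_5 = 8.75; pos_z_5 = 5.5; radius_5 = 2.75; pos_x_6 = 5.75; pos_y_6 = 8.75; pos_z_6 = 2.25; depth_6 = 4.75; height_6 = 3.5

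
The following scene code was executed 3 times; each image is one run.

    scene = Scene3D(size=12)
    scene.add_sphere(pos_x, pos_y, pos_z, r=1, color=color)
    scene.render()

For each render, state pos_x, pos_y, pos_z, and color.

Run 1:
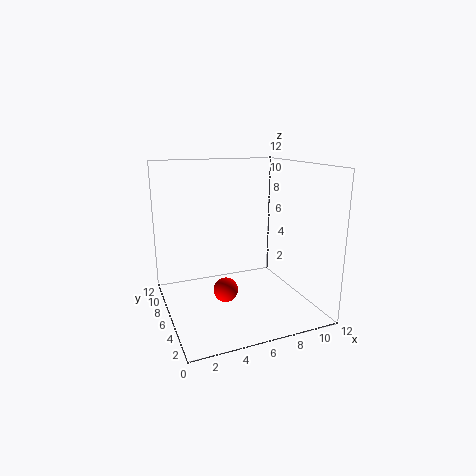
pos_x = 4.5, pos_y = 5, pos_z = 2, color = 'red'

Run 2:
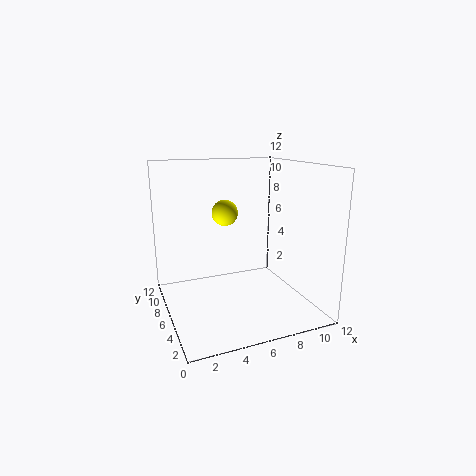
pos_x = 4.5, pos_y = 5, pos_z = 8.5, color = 'yellow'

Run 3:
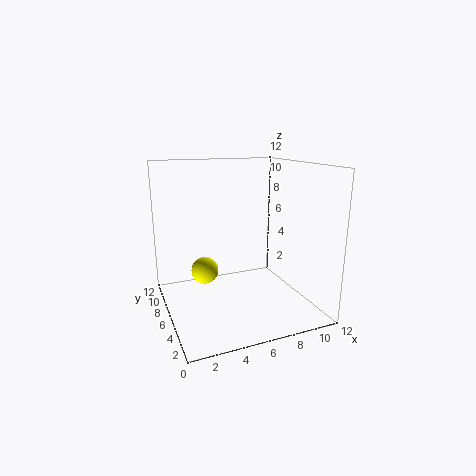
pos_x = 2.5, pos_y = 4, pos_z = 4.5, color = 'yellow'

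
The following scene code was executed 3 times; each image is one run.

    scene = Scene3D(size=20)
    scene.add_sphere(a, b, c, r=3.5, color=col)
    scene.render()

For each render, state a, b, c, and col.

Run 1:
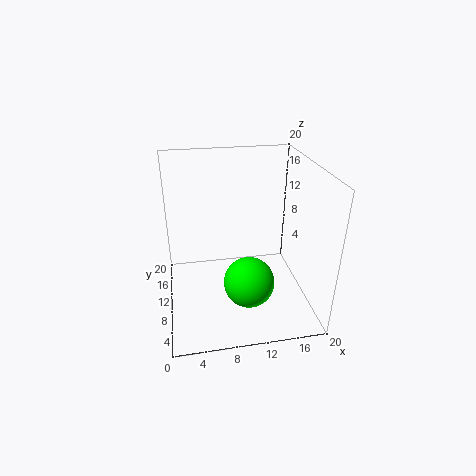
a = 11; b = 7; c = 4.5; col = 'lime'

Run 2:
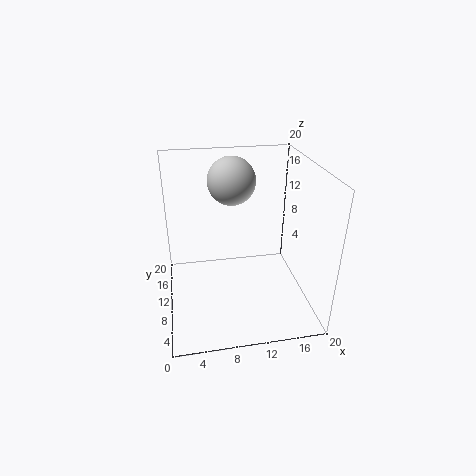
a = 10; b = 15; c = 16.5; col = 'lightgray'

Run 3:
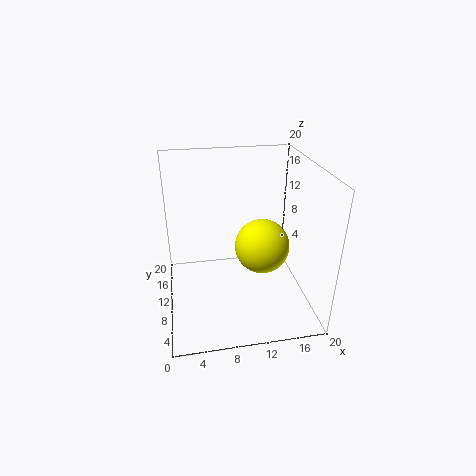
a = 12.5; b = 6.5; c = 10.5; col = 'yellow'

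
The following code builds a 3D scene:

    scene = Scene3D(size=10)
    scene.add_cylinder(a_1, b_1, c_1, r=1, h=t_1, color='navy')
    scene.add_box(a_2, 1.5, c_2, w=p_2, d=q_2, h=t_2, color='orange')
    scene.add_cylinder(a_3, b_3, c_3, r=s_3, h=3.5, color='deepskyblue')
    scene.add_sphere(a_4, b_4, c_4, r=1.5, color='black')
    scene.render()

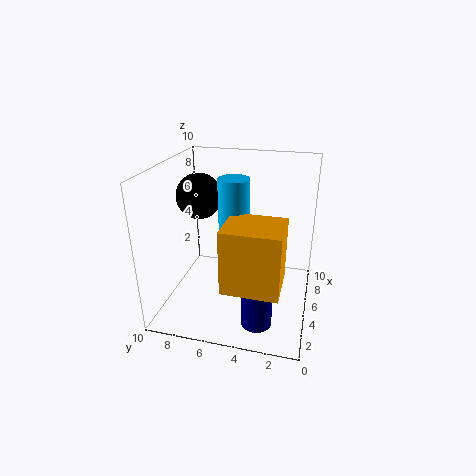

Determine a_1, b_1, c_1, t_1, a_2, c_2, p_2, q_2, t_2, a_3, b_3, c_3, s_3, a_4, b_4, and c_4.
a_1 = 2
b_1 = 3
c_1 = 0.5
t_1 = 4.5
a_2 = 0.5
c_2 = 3.5
p_2 = 3
q_2 = 3.5
t_2 = 4
a_3 = 4
b_3 = 5
c_3 = 6
s_3 = 1
a_4 = 4.5
b_4 = 7.5
c_4 = 8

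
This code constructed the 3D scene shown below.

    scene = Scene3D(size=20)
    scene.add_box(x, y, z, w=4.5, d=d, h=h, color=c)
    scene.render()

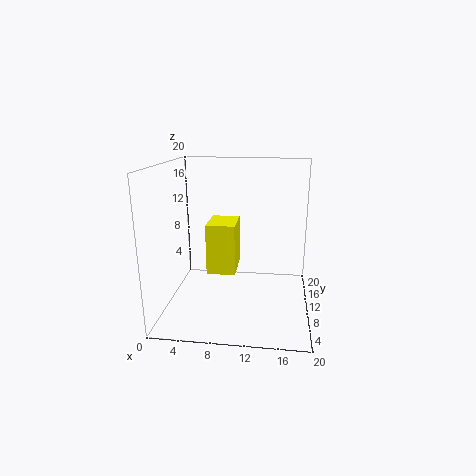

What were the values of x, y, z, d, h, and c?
x = 4.5, y = 13.5, z = 2.5, d = 6, h = 8, c = 'yellow'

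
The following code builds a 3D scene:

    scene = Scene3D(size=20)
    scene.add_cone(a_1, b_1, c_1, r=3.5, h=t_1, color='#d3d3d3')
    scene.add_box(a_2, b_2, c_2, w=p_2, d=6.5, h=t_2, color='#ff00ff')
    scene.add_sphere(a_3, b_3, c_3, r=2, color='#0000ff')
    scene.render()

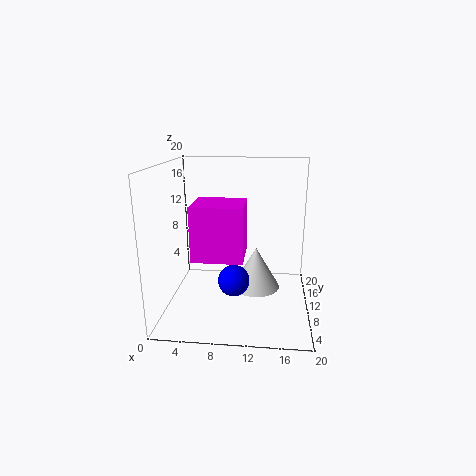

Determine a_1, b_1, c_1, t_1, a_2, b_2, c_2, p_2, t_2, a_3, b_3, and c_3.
a_1 = 12.5
b_1 = 11.5
c_1 = 2
t_1 = 6
a_2 = 4
b_2 = 6.5
c_2 = 7.5
p_2 = 7
t_2 = 7.5
a_3 = 10
b_3 = 5
c_3 = 6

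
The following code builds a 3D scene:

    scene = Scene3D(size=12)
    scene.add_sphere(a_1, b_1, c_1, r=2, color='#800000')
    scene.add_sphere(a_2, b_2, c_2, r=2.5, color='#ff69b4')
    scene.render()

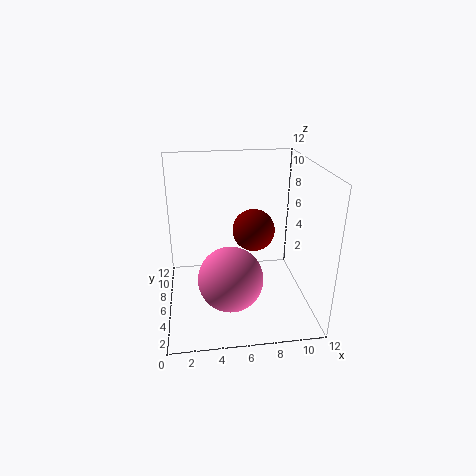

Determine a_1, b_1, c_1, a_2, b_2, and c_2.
a_1 = 8
b_1 = 9.5
c_1 = 5
a_2 = 5
b_2 = 3
c_2 = 4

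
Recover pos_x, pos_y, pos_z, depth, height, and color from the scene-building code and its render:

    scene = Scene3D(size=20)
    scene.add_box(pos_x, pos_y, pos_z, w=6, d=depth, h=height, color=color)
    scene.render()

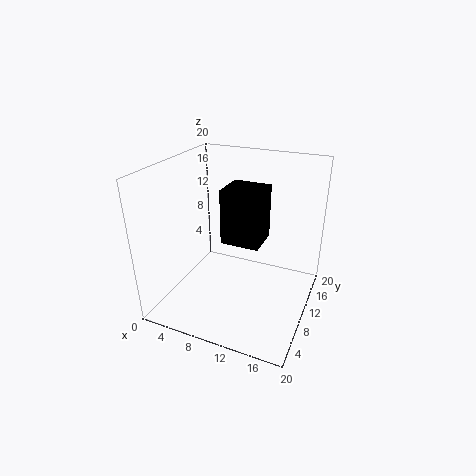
pos_x = 6, pos_y = 12.5, pos_z = 7, depth = 5.5, height = 8.5, color = 'black'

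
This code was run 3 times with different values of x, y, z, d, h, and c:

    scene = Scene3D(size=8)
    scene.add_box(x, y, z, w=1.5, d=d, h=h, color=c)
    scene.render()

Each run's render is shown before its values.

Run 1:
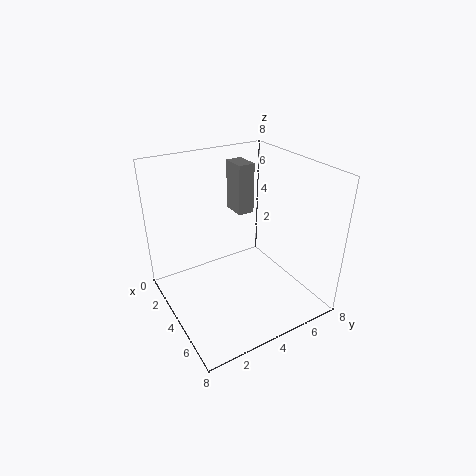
x = 1, y = 5, z = 4.5, d = 1, h = 3, c = 'gray'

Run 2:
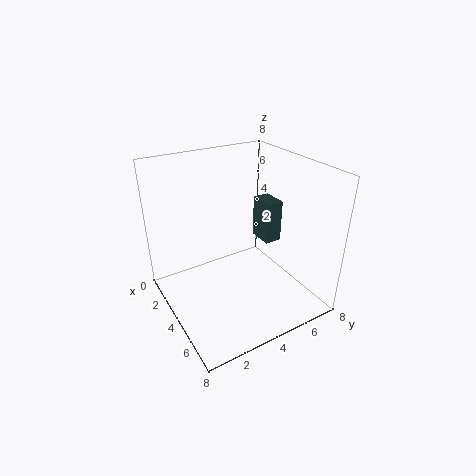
x = 2.5, y = 6, z = 3, d = 1, h = 2.5, c = 'darkslategray'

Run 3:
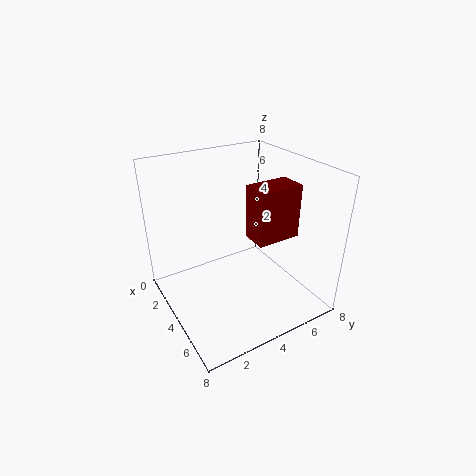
x = 4, y = 4.5, z = 4, d = 2.5, h = 3, c = 'maroon'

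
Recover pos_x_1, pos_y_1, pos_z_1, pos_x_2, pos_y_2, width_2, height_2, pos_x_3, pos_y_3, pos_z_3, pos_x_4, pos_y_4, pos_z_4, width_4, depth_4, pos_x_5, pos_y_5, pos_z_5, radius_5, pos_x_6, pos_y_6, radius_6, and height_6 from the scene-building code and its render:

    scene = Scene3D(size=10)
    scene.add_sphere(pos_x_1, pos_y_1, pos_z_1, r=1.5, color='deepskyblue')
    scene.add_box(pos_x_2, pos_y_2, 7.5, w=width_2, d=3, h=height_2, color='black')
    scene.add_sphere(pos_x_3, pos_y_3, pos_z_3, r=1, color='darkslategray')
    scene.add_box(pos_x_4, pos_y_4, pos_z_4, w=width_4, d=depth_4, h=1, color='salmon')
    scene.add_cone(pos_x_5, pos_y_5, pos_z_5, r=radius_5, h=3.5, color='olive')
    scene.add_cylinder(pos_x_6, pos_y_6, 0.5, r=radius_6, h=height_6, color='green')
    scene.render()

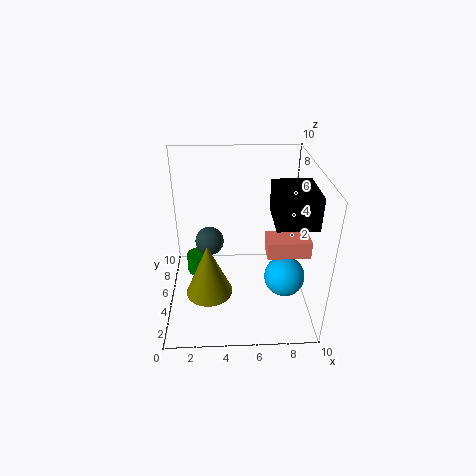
pos_x_1 = 8.5, pos_y_1 = 5, pos_z_1 = 1.5, pos_x_2 = 7, pos_y_2 = 1.5, width_2 = 2.5, height_2 = 2, pos_x_3 = 3, pos_y_3 = 5.5, pos_z_3 = 4.5, pos_x_4 = 6.5, pos_y_4 = 1, pos_z_4 = 6, width_4 = 2.5, depth_4 = 1.5, pos_x_5 = 3, pos_y_5 = 2.5, pos_z_5 = 2.5, radius_5 = 1.5, pos_x_6 = 2, pos_y_6 = 7.5, radius_6 = 1, height_6 = 1.5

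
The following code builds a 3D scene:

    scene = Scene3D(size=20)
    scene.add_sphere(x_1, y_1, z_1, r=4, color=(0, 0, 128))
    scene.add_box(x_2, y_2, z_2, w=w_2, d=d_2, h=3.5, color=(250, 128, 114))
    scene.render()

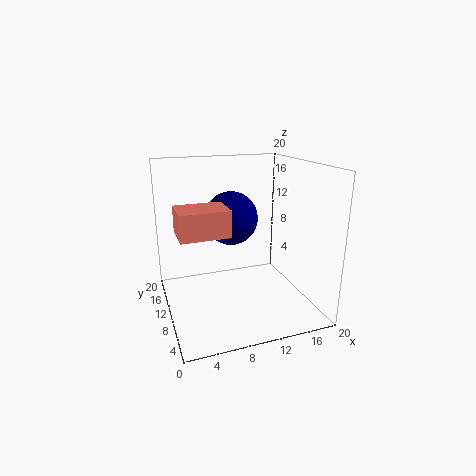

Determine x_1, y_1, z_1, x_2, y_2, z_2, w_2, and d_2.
x_1 = 10.5, y_1 = 14.5, z_1 = 11.5, x_2 = 1.5, y_2 = 6.5, z_2 = 11.5, w_2 = 6.5, d_2 = 5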